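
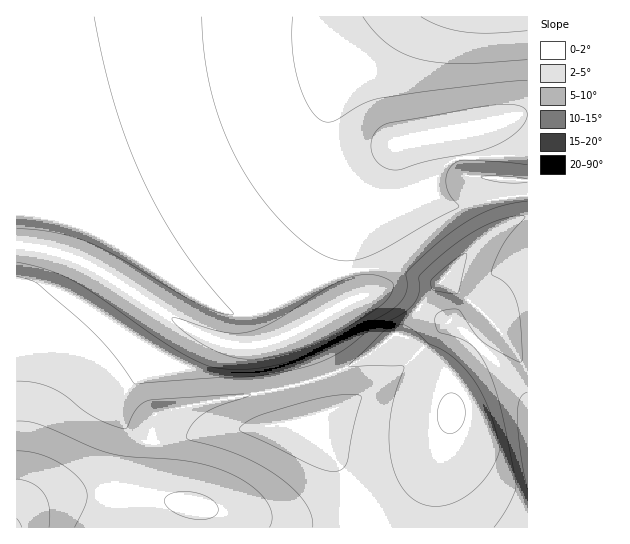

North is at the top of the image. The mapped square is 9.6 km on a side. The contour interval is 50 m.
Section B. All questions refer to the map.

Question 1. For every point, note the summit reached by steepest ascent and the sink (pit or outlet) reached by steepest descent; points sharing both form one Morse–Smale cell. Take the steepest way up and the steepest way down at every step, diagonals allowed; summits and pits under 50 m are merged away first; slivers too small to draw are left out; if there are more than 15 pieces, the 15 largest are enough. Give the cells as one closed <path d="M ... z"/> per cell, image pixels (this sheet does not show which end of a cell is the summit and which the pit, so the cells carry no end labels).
<path d="M402 16l-385 0-1 229 41 7 25 9 35 20 64 43 29 15 23 6 25 0 23-6 72-39 3-3 0-12-5-18 0-29 6-29 0-10-17-20-9-17-6-23 2-22 5-18 8-14z"/><path d="M23 245l-7 1 0 281 187 1 0-15-5-6-31-7-8-4-6-9-2-9 0-29 4-34 23-7 103-19 28-8-2-12-11-30 1-8-39 14-25 0-16-4-36-17-64-43-35-20-25-9z"/><path d="M527 16l-124 0-54 57-17 26-5 18-2 22 6 23 10 19 13 12 20 10 25-2 27-10 5 0 12 10 14 6 37-8 33-4z"/><path d="M309 381l-28 8-64 11-60 13-4 6-2 30 0 29 5 15 11 7 31 7 5 6 2 15 161 0-10-30-13-27-16-24-22-25 1-3 11-4-4-24z"/><path d="M398 335l-4 0-35 26-50 21 6 15 2 18-11 4-1 3 22 25 16 24 13 27 11 30 62-1 6-46 16-59 0-29-7-22-7-9-20-19z"/><path d="M431 191l-5 0-33 12-19 0-19-9 2 5 0 10-6 29 0 29 5 18-1 13 27-7 13 1 50 29 6 0 26 22 15-16 1-4-32-30-20-11 12-15 33-31 25-15 15-4 2-2 0-20-26 2-45 10-14-6z"/><path d="M477 343l-26 28 1 42-19 74-4 40 98 1 1-127-21-28z"/><path d="M391 291l-9 0-28 8-57 32 0 14 13 36 31-10 18-10 35-26 4 0 19 8 20 19 10 15 4 14 1-22 21-22 3-5-25-21-6 0-23-12-16-12z"/><path d="M527 216l-16 5-25 15-33 31-12 15 20 11 32 30-16 20 30 30 20 27z"/>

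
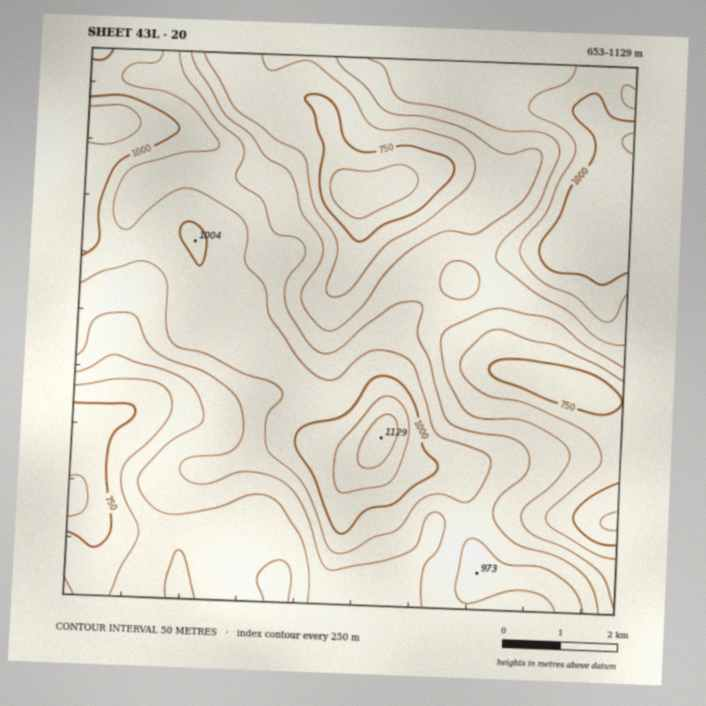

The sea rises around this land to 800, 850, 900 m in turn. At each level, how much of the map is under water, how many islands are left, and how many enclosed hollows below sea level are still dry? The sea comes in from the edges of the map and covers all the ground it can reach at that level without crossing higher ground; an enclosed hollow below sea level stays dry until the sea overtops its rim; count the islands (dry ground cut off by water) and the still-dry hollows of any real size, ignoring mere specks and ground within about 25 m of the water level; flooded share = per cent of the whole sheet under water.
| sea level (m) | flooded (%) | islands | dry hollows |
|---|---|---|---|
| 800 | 20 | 0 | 0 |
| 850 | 35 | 0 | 0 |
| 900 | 52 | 0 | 0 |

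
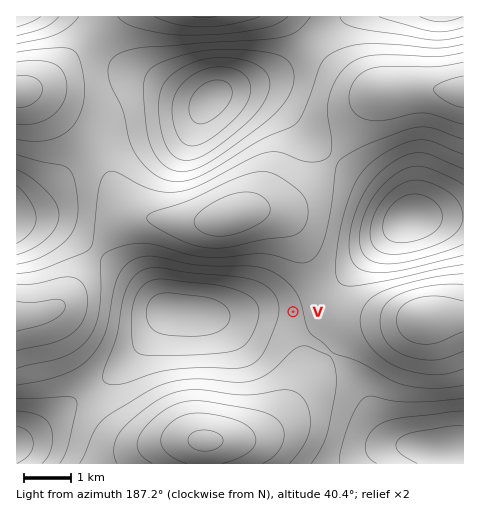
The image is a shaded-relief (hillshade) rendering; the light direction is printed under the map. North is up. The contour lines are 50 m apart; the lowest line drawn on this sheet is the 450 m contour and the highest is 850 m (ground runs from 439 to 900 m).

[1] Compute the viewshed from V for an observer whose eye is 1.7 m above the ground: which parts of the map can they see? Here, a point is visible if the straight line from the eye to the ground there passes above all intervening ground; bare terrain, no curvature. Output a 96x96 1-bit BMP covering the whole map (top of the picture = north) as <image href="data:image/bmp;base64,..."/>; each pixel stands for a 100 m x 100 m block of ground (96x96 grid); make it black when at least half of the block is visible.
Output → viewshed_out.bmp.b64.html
<image width="96" height="96" href="data:image/bmp;base64,Qk2+BAAAAAAAAD4AAAAoAAAAYAAAAGAAAAABAAEAAAAAAIAEAAATCwAAEwsAAAIAAAAAAAAA////AAAAAAAAAAAAAAAAD/wAAAAAAAAAAAAAB/8AAAAAAAAAAAAAB//AAAAAAAAAAAAAA//+AcAAAAAAAAAAA/////gAAAAAAAAAAf////wAAAAAAAAAAf////8AAAAAAAAAAP////8AAAAAAAAAAP////8AAAAAAAAAAP////8AAAAAAAAAAP////8AAAAAAAAAAH////8AAAAAAAAAAH////8AAAAAAAAAAH////8AAAAAAAAAAH////8AAAAAAAAAAH////8AAAAAAAAAAD////8AAAAAAAAAAD////8AAAAAAAAAAD////8AAAAAAAAAAD////8AAAAAAAAAAD////8AAAAAAAAAAD/+AH8AAAAAAAAAAH/4AB8AAAAAAAAAAf/gAA8AAAAAAAAAB//AAAcAAAAAAAAAB/8AAAEAAAAAAAAAD/4AAAAAAAAAAAAED/wAAAAAAAAAAAAGD/wAAAAAAAAAAAAPD/wAAAAAAAAAAAAPn/wAAAAAAAAAAAAH//wAAAAAAAAAAAAH//wAAAAAAAAAAAAD//4AAAAAAAAAAAAB//4AAAAAAAAAAAAAB/8AAAAAAAAAAAAAB//AAAAAAAAAAAAAA//8AAAAAAAAAAAAA///8AMAAAAAAAAAAf////8AAAAAAAAAAf////8AAAAAAAAAAf////8AAAAAAAAAAP////8AAAAAAAAAAP////8AAAAAAAAAAP////8AAAAAAAAAAP///4AAAAAAAAAAAH///gAAAAAAAAAAAH//+AAAAAAAAAAAAH//8AAAAAAAAAAAAH//8AAAAAAAAAAAAH//4AAAAAAAAAAAAH//wAAAAAAAAAAAAH//gAAAAAAAAAAAAH/+AAAAAAAAAAAAAH/8AAAAAAAAAAAAAH/4AAAAAAAAAAAAAH/gAAAAAAAAAAAAAP/gAAAAAAAAAAAAAP/AAAAAAAAAAAAAAP+AAAAAAAAAAAAAAf+AAAAAAAAAAAAAAf8AAAAAAAAAAAAAA/4AAAAAAAAAAAAAB/4AAAAAAAAAAAAAD/wAAAAAAAAAAAAAD/wAAAAAAAAAAAAAH/wAAAAAAAAAAAAAP/gAAAAAAAAAAOAAf/gAAAAAAAAAA/8B//AAAAAAAAAAB////+AAAAAAAAAAB////8AAAAAAAAAAA////4AAAAAAAAAAA////4AAAAAAAAAAAf///4AAAAAAAAAAAP///4AAAAAAAAAAAH///8AAAAAAAAAAAB///8AAAAAAAAAAAA///+AAAAAAAAAAAAP///AAAAAAAAAAAAA///AAAAAAAAAAAAAB//gAAAAAAAAAAAAAH/4AAAAAAAAAAAAAA/8AAAAAAAAAAAAAAf/AAAAAAAAAAAAAAf/4AAAAAAAAAAAAAf//AAAAAAAAAAAAAf//4AAAAAAAAAAAAf///AAAAAAAAAAAAf///4AAAAAAAAAAAf///+AAAAAAAAAAAf////gAAAAAAAAAAP////4AAAAAAAAAAH////8AAAAAAAAAAD////8AAAAAAAAAAB////8="/>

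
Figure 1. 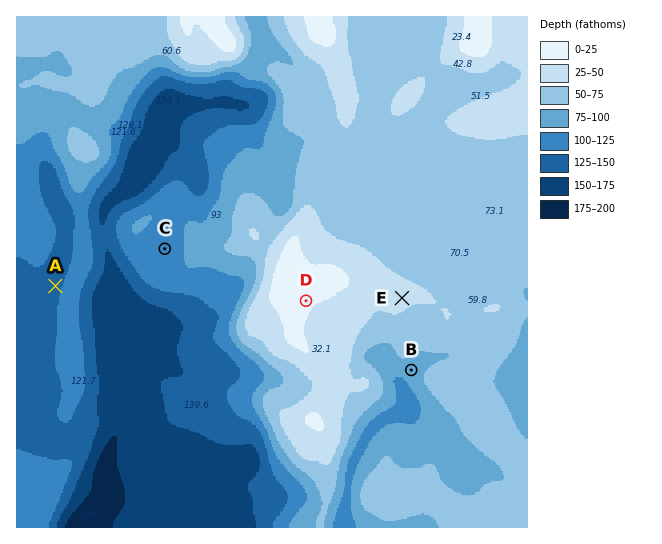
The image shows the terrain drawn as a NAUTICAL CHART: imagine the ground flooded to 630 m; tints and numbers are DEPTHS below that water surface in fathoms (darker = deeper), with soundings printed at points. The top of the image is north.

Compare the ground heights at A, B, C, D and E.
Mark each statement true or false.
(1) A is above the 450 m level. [false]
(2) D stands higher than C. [true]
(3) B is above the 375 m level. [true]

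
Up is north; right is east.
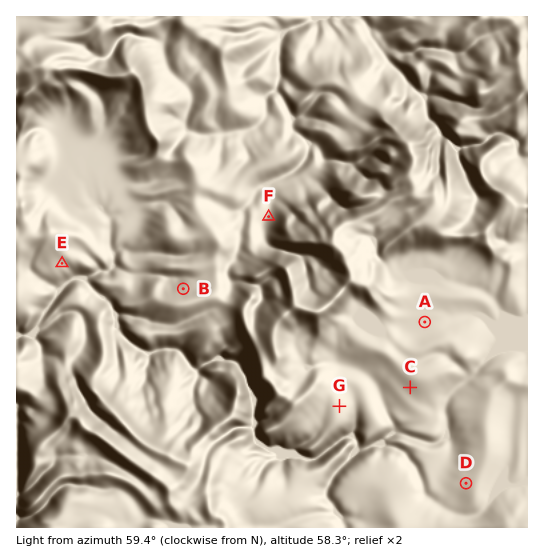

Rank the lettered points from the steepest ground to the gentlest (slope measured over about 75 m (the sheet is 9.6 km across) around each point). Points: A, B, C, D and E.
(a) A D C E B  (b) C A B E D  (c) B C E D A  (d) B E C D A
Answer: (d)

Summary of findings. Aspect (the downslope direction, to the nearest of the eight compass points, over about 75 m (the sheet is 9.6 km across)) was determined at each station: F NW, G E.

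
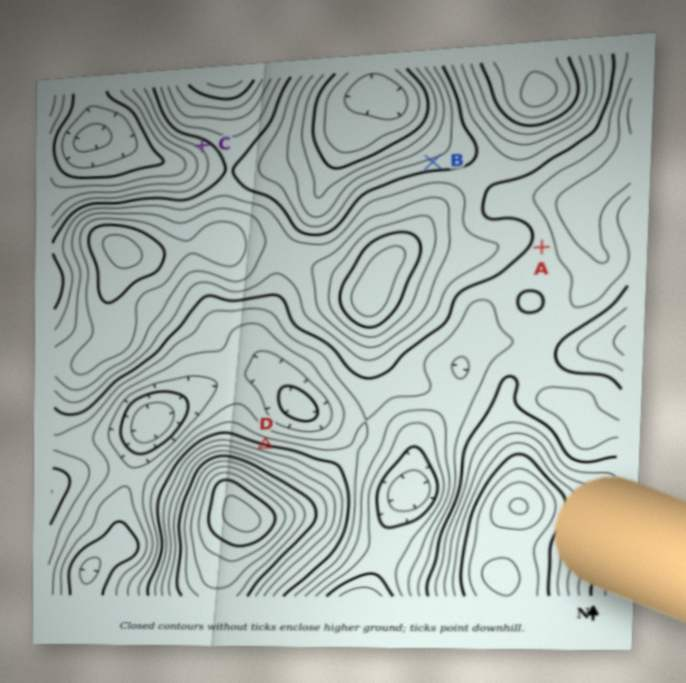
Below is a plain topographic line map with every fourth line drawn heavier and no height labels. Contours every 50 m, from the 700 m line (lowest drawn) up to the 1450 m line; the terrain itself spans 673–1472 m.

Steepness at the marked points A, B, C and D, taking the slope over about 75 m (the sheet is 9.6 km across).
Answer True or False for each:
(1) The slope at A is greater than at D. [False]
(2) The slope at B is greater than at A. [True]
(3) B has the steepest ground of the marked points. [False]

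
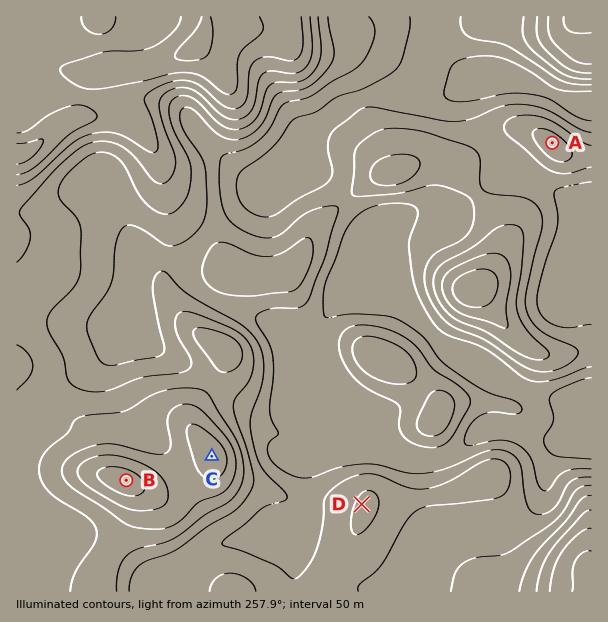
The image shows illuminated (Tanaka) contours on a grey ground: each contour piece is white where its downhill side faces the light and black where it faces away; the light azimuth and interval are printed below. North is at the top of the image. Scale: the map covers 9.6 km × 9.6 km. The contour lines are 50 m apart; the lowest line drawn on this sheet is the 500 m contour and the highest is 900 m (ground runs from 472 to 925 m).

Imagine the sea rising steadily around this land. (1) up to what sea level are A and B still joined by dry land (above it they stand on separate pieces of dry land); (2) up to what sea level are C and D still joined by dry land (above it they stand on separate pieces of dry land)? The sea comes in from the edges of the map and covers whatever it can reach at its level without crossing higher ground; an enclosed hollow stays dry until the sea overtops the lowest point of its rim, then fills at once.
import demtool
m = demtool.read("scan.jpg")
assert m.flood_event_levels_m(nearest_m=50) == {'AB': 600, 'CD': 650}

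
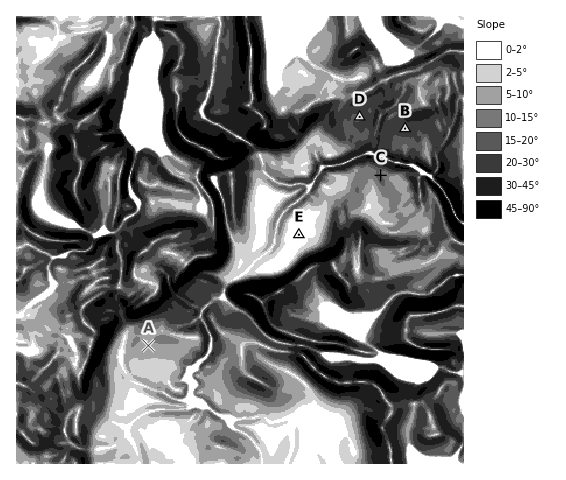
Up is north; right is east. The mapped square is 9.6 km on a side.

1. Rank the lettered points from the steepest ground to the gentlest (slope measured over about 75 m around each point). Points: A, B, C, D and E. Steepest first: B D C A E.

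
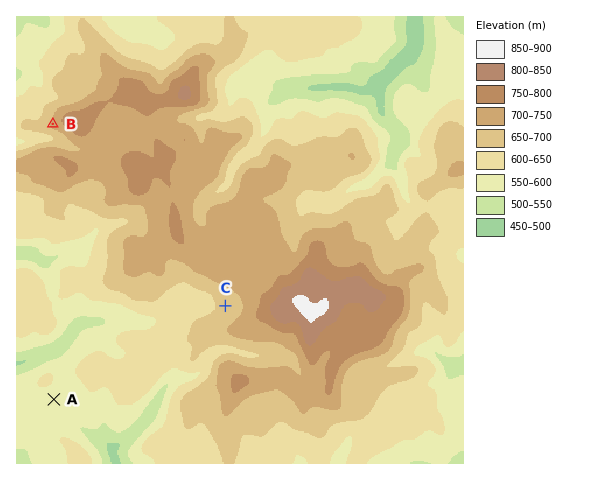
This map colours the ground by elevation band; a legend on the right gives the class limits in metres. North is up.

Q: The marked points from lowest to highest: A C B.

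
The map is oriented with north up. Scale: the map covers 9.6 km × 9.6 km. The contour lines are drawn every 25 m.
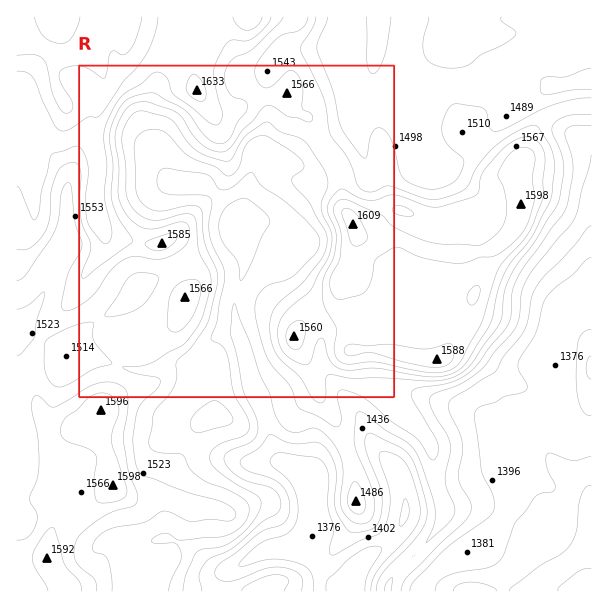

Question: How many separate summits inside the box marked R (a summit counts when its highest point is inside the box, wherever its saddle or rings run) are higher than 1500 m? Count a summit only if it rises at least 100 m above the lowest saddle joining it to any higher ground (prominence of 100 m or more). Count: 0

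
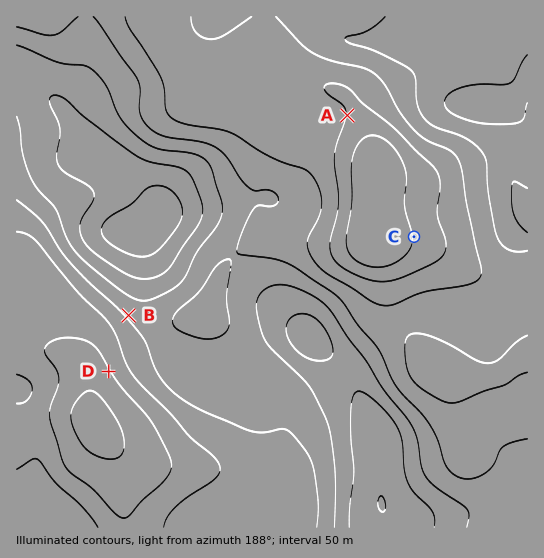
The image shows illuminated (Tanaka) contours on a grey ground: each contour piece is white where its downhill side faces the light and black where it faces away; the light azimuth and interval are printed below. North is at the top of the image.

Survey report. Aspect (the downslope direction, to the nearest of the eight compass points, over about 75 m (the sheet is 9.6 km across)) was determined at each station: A E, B SW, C W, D SW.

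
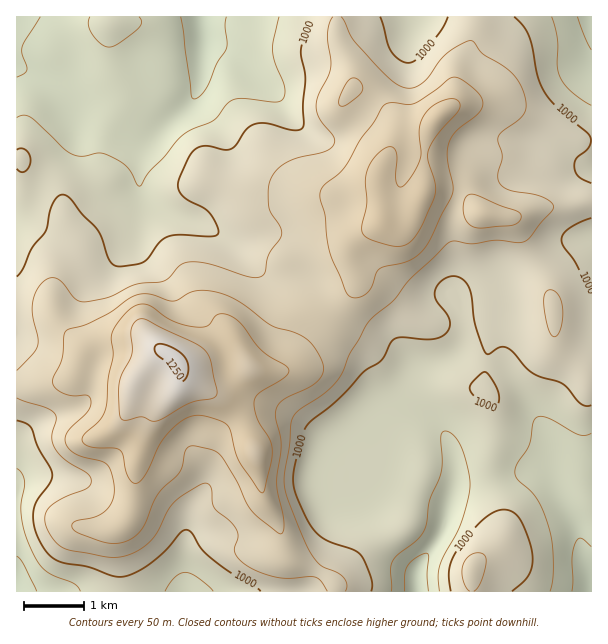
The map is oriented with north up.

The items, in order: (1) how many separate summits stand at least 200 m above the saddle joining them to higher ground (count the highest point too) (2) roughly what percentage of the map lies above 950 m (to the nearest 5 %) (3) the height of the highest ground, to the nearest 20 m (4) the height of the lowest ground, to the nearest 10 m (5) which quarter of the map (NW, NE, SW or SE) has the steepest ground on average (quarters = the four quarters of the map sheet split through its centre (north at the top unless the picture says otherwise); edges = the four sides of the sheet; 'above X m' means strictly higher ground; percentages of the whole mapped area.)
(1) There is 1 summit with 200 m or more of prominence.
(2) About 85 % of the map lies above 950 m.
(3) The highest point reaches roughly 1260 m.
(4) About 860 m is the lowest elevation on the sheet.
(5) The south-west quarter is the steepest part of the map.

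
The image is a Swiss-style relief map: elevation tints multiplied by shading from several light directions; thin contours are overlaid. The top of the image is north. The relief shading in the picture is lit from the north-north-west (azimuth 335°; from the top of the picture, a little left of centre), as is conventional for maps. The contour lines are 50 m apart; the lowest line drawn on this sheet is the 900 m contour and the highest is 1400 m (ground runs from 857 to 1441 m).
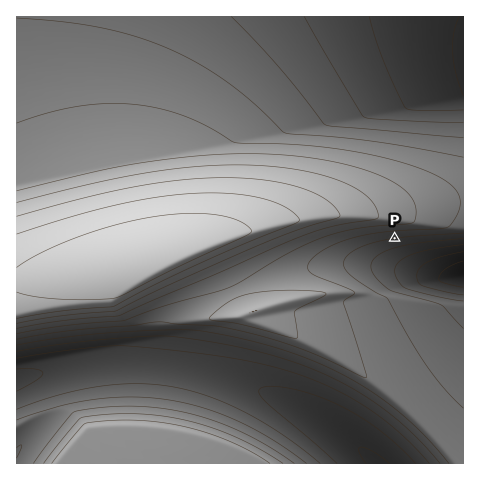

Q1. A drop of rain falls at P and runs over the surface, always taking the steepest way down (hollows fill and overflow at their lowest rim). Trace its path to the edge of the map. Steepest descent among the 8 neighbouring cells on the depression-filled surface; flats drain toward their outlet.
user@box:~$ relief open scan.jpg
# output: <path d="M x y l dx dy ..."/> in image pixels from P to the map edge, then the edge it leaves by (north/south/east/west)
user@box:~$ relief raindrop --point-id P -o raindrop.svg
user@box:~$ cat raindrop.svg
<path d="M395 238l0 14 18 19 15 2 2 1 9 2 1 1 22 0 1-1"/>
exit: east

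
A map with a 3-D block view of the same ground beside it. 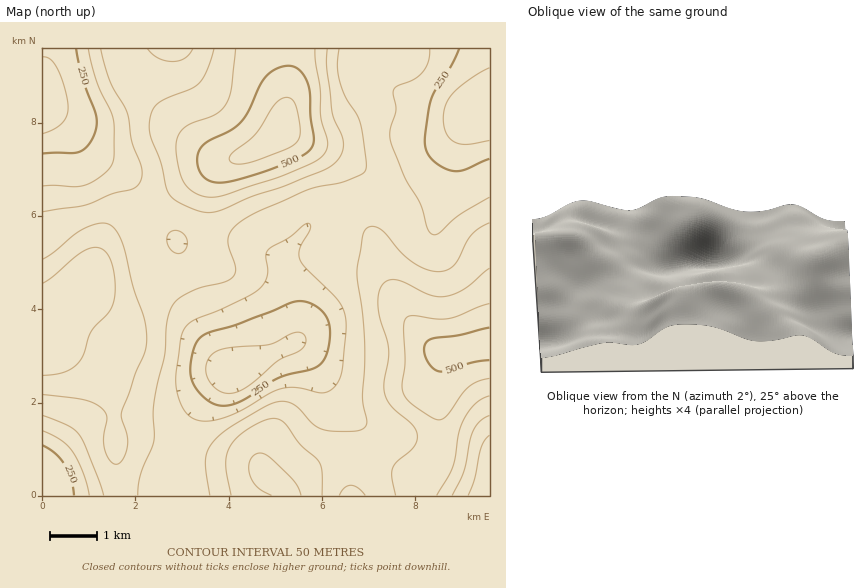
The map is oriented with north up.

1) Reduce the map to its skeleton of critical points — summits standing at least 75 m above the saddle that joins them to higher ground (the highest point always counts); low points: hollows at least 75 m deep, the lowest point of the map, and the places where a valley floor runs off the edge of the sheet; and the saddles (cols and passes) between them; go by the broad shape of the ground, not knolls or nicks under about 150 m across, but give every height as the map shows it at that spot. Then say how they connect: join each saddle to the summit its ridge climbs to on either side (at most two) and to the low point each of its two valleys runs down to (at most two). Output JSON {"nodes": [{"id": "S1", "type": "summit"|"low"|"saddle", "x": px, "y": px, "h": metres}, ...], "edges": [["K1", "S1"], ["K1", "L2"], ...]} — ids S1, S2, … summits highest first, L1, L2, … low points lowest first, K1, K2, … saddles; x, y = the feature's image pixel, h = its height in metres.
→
{"nodes": [
{"id": "S1", "type": "summit", "x": 282, "y": 129, "h": 579},
{"id": "S2", "type": "summit", "x": 451, "y": 351, "h": 517},
{"id": "S3", "type": "summit", "x": 83, "y": 287, "h": 498},
{"id": "S4", "type": "summit", "x": 265, "y": 473, "h": 460},
{"id": "L1", "type": "low", "x": 484, "y": 112, "h": 153},
{"id": "L2", "type": "low", "x": 235, "y": 372, "h": 157},
{"id": "L3", "type": "low", "x": 43, "y": 113, "h": 178},
{"id": "L4", "type": "low", "x": 43, "y": 473, "h": 210},
{"id": "L5", "type": "low", "x": 489, "y": 469, "h": 263},
{"id": "K1", "type": "saddle", "x": 475, "y": 346, "h": 515},
{"id": "K2", "type": "saddle", "x": 120, "y": 51, "h": 383},
{"id": "K3", "type": "saddle", "x": 120, "y": 495, "h": 374},
{"id": "K4", "type": "saddle", "x": 354, "y": 462, "h": 368},
{"id": "K5", "type": "saddle", "x": 142, "y": 213, "h": 366},
{"id": "K6", "type": "saddle", "x": 366, "y": 201, "h": 342},
{"id": "K7", "type": "saddle", "x": 181, "y": 448, "h": 322},
{"id": "K8", "type": "saddle", "x": 279, "y": 350, "h": 194}],
"edges": [["K1", "S2"], ["K1", "L1"], ["K1", "L5"], ["K2", "S1"], ["K2", "L1"], ["K2", "L3"], ["K3", "S3"], ["K3", "L2"], ["K3", "L4"], ["K4", "S2"], ["K4", "S4"], ["K4", "L2"], ["K5", "S1"], ["K5", "S3"], ["K5", "L3"], ["K6", "S1"], ["K6", "S2"], ["K6", "L1"], ["K6", "L2"], ["K7", "S3"], ["K7", "S4"], ["K7", "L2"], ["K8", "S1"], ["K8", "S4"], ["K8", "L2"]]}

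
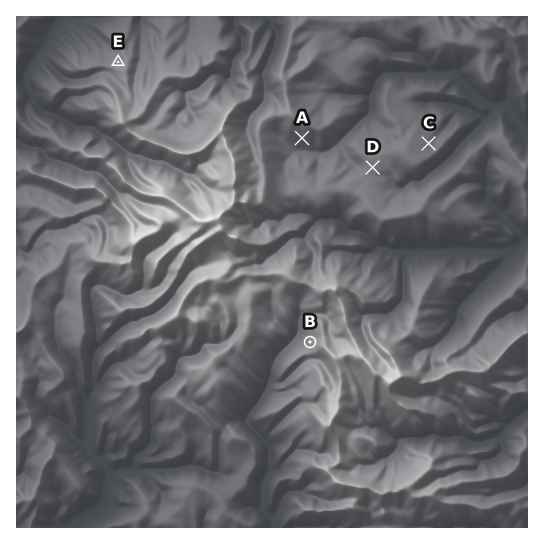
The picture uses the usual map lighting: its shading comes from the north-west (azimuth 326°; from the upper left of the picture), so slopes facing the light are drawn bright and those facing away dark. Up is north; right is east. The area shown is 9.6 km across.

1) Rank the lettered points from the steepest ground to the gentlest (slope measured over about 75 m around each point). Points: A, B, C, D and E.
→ B A E C D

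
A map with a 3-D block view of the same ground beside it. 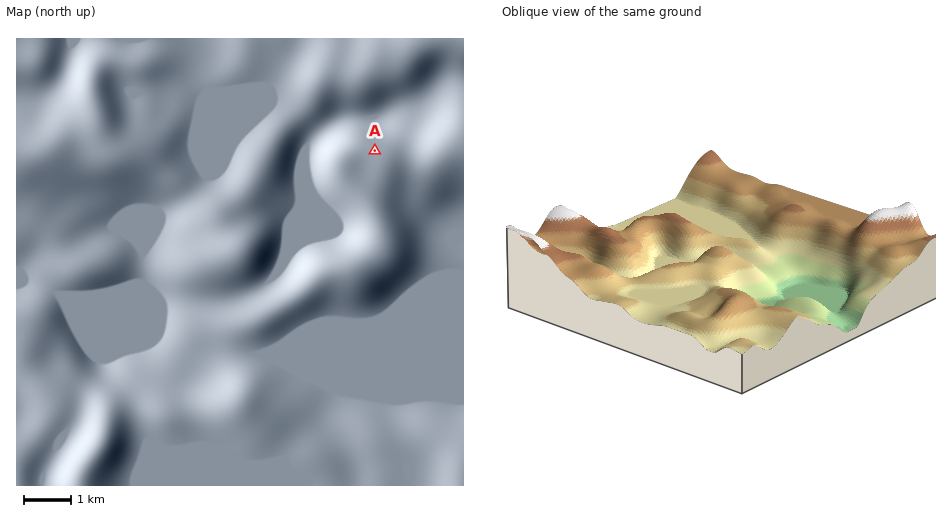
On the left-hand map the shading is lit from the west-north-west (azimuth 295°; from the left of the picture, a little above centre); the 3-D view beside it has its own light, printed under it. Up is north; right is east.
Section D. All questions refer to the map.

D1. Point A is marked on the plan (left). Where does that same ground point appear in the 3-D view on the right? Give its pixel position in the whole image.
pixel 605 236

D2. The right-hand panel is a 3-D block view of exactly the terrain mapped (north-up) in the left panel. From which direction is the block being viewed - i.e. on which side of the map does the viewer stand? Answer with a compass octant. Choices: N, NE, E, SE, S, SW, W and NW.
NW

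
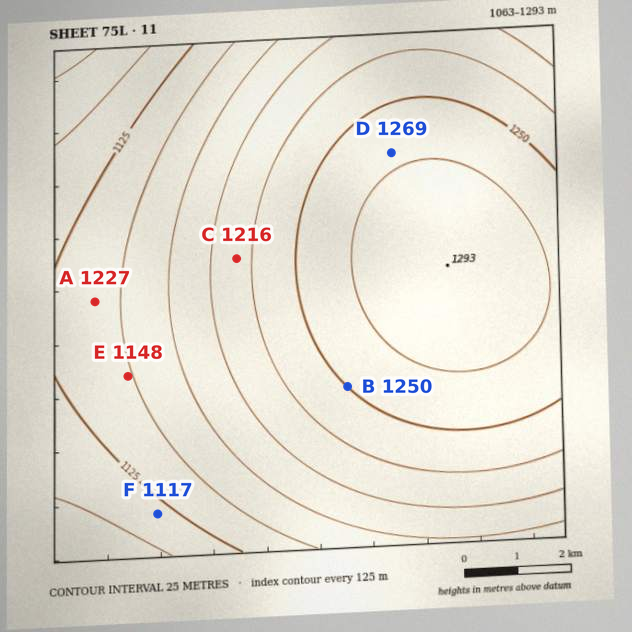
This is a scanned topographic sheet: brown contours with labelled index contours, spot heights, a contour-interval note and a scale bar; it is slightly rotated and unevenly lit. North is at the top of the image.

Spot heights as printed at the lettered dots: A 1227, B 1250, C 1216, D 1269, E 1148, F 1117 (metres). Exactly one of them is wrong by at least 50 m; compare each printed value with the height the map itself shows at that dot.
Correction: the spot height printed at A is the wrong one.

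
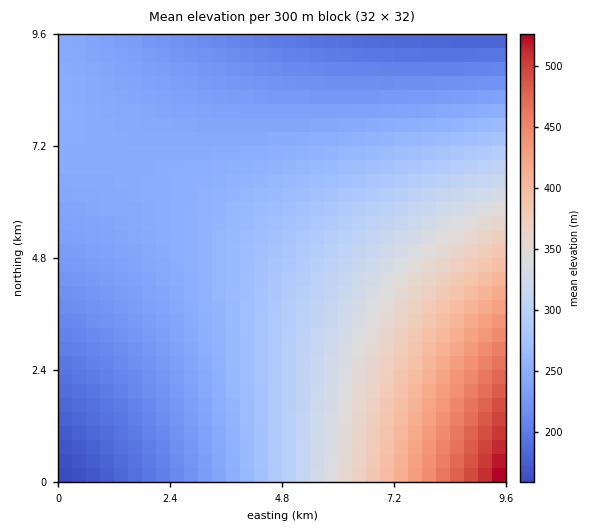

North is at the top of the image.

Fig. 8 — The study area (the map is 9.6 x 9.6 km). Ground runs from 160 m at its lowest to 540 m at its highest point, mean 280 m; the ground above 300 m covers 26.5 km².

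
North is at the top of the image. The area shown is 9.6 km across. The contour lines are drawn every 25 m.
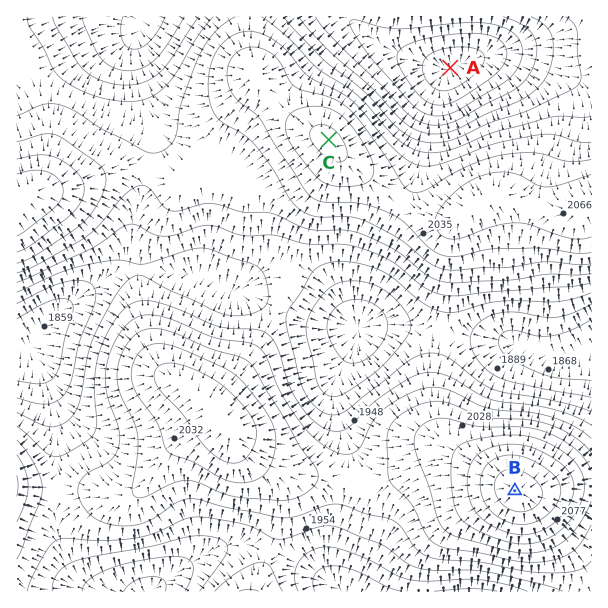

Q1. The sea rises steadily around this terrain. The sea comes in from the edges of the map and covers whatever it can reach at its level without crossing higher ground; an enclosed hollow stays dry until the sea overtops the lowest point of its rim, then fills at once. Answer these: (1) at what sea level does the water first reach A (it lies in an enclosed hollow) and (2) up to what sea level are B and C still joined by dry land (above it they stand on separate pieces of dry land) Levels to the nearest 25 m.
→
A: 1875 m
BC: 1925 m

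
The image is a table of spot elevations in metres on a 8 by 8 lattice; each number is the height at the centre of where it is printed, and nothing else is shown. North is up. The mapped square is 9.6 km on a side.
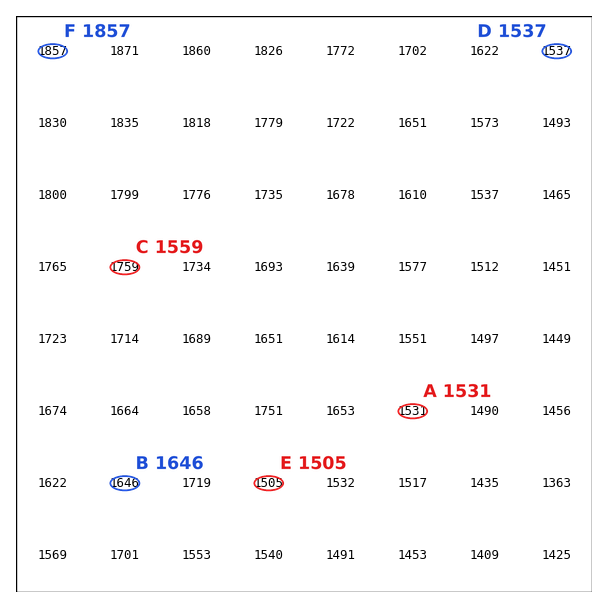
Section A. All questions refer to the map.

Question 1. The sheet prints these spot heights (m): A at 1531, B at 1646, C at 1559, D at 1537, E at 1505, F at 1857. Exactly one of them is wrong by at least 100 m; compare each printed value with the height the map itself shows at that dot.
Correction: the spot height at C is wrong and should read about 1759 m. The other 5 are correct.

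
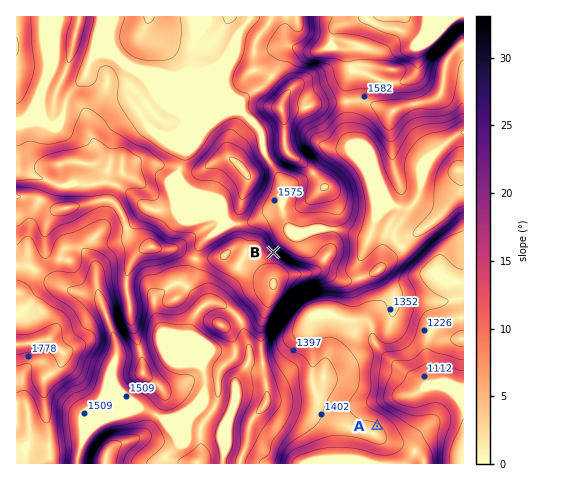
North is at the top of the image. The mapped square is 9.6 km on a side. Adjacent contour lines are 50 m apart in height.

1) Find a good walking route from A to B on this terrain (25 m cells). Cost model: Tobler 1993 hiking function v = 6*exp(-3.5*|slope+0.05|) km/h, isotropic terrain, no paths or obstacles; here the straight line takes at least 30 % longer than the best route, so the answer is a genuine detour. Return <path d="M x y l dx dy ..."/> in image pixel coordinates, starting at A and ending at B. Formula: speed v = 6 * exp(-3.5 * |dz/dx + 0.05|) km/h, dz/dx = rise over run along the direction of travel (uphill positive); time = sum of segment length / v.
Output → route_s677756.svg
<path d="M377 426l-15-15-2-5 0-53-6-12 0-37-3-5-15-14-8-16-2-3-5-2-24 0-24-12"/>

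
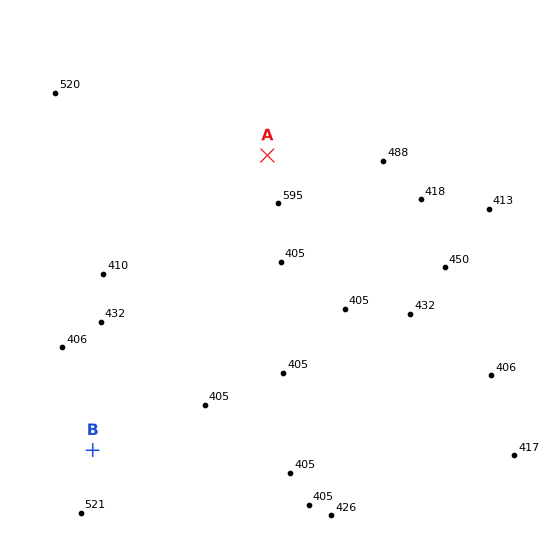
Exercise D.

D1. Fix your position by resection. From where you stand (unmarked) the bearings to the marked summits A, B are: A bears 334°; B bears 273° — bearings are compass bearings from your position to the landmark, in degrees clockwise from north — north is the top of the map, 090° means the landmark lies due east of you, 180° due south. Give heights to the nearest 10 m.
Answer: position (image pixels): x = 419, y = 467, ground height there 440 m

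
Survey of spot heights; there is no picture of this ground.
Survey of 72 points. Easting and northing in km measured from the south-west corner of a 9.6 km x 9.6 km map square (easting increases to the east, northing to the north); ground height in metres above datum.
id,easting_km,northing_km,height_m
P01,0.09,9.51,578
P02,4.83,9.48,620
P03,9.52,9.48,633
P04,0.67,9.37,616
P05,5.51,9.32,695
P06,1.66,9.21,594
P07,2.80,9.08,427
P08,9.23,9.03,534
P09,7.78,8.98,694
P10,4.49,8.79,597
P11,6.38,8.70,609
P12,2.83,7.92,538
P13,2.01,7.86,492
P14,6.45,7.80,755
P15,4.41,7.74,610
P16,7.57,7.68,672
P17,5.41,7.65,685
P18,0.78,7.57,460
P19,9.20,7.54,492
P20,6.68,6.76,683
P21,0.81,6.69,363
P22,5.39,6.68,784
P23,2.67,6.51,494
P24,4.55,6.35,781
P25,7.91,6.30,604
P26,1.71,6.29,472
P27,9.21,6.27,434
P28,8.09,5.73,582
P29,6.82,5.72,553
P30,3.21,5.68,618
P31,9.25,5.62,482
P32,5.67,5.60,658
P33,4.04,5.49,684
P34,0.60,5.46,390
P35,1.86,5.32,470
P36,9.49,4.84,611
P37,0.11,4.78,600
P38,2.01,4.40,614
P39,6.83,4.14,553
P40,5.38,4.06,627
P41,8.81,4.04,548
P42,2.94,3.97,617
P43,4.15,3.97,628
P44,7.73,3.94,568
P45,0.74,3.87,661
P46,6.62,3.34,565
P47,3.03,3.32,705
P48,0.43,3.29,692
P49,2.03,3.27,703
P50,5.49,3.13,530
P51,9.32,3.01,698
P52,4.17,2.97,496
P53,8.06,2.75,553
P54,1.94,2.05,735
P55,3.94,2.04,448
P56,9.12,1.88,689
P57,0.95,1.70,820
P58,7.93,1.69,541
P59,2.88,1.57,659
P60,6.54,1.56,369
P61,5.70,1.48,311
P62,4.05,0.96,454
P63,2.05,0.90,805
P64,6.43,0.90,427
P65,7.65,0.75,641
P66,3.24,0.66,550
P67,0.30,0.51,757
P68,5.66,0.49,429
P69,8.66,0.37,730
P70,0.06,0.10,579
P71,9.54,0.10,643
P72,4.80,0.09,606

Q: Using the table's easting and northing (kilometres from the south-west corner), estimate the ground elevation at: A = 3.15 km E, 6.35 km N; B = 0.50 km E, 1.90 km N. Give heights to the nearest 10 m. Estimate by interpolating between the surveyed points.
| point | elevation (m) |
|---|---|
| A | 570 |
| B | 790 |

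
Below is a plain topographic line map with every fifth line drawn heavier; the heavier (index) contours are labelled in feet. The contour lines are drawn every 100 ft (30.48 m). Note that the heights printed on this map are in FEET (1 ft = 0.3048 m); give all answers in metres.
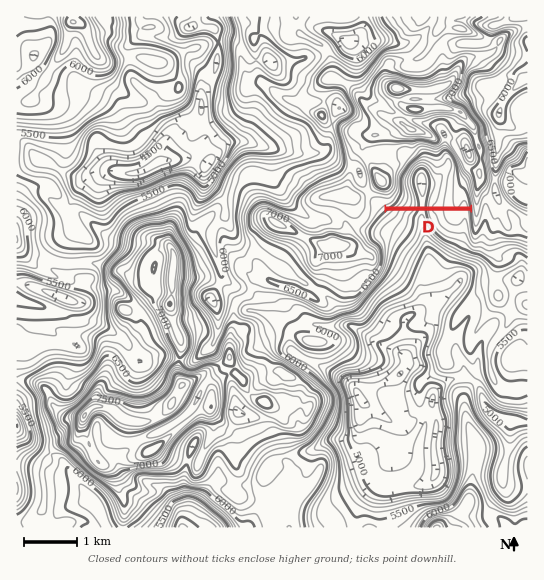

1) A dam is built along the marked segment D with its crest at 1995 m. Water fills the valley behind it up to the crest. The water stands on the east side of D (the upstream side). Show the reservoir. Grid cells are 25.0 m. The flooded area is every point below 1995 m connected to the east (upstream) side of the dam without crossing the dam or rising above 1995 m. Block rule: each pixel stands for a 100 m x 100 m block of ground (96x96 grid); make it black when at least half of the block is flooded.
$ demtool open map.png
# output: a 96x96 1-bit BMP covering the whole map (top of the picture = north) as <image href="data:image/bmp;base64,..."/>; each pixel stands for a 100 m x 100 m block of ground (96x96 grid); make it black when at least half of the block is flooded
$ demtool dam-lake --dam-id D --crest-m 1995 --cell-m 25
<image width="96" height="96" href="data:image/bmp;base64,Qk2+BAAAAAAAAD4AAAAoAAAAYAAAAGAAAAABAAEAAAAAAIAEAAATCwAAEwsAAAIAAAAAAAAA////AAAAAAAAAAAAAAAAAAAAAAAAAAAAAAAAAAAAAAAAAAAAAAAAAAAAAAAAAAAAAAAAAAAAAAAAAAAAAAAAAAAAAAAAAAAAAAAAAAAAAAAAAAAAAAAAAAAAAAAAAAAAAAAAAAAAAAAAAAAAAAAAAAAAAAAAAAAAAAAAAAAAAAAAAAAAAAAAAAAAAAAAAAAAAAAAAAAAAAAAAAAAAAAAAAAAAAAAAAAAAAAAAAAAAAAAAAAAAAAAAAAAAAAAAAAAAAAAAAAAAAAAAAAAAAAAAAAAAAAAAAAAAAAAAAAAAAAAAAAAAAAAAAAAAAAAAAAAAAAAAAAAAAAAAAAAAAAAAAAAAAAAAAAAAAAAAAAAAAAAAAAAAAAAAAAAAAAAAAAAAAAAAAAAAAAAAAAAAAAAAAAAAAAAAAAAAAAAAAAAAAAAAAAAAAAAAAAAAAAAAAAAAAAAAAAAAAAAAAAAAAAAAAAAAAAAAAAAAAAAAAAAAAAAAAAAAAAAAAAAAAAAAAAAAAAAAAAAAAAAAAAAAAAAAAAAAAAAAAAAAAAAAAAAAAAAAAAAAAAAAAAAAAAAAAAAAAAAAAAAAAAAAAAAAAAAAAAAAAAAAAAAAAAAAAAAAAAAAAAAAAAAAAAAAAAAAAAAAAAAAAAAAAAAAAAAAAAAAAAAAAAAAAAAAAAAAAAAAAAAAAAAAAAAAAAAAAAAAAAAAAAAAAAAAAAAAAAAAAAAAAAAAAAAAAAAAAAAAAAAAAAAAAAAAAAAAAAAAAAAAAAAAAAAAAAAAAAAAAAAAAAAAAAAAAAAAAAAAAAAAAAAAAAAAAAAAAAAAAAAAAAAAAAAAAAAAAAAAAAAAAAAAAAAAAAAAAAAAAAAAAAAAAAAAAAAAAAAAAAAAAAAAAAAAAAAAAAAAAAAAAAAAAAAAAAAAAAAAAAAAAAAAAAAAAAAAAAAAAAAAAAAAAAAAAAAAAAAAAAAAAAAAAAAAAAAAAAAAAH/+AAAAAAAAAAAAAH/+AAAAAAAAAAAAAD/+AAAAAAAAAAAAAD/+AAAAAAAAAAAAAD/8AAAAAAAAAAAAAD/4AAAAAAAAAAAAAD/4AAAAAAAAAAAAAB/4AAAAAAAAAAAAAA/4AAAAAAAAAAAAAAfwAAAAAAAAAAAAAANgAAAAAAAAAAAAAAAAAAAAAAAAAAAAAAAAAAAAAAAAAAAAAAAAAAAAAAAAAAAAAAAAAAAAAAAAAAAAAAAAAAAAAAAAAAAAAAAAAAAAAAAAAAAAAAAAAAAAAAAAAAAAAAAAAAAAAAAAAAAAAAAAAAAAAAAAAAAAAAAAAAAAAAAAAAAAAAAAAAAAAAAAAAAAAAAAAAAAAAAAAAAAAAAAAAAAAAAAAAAAAAAAAAAAAAAAAAAAAAAAAAAAAAAAAAAAAAAAAAAAAAAAAAAAAAAAAAAAAAAAAAAAAAAAAAAAAAAAAAAAAAAAAAAAAAAAAAAAAAAAAAAAAAAAAAAAAAAAAAAAAAAAAAAAAAAAAAAAAAAAAAAAAAAAAAAAAAAAAAAAAAAAAAAAAAAAAAAAAAAAAA="/>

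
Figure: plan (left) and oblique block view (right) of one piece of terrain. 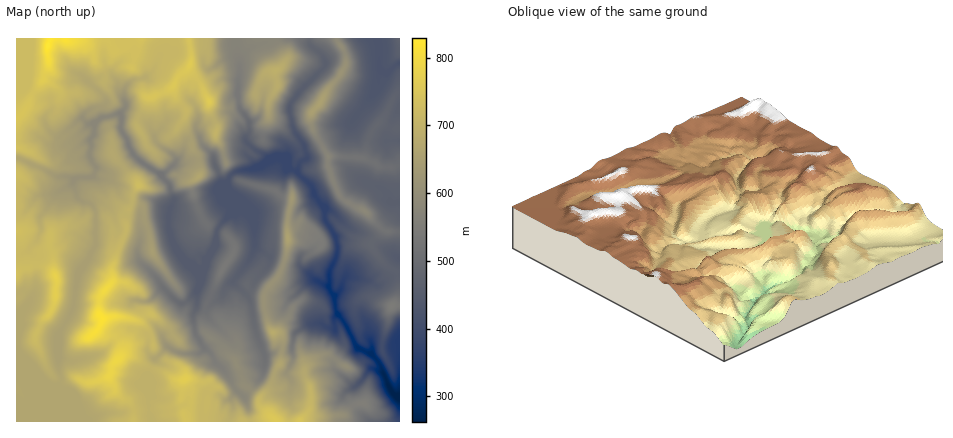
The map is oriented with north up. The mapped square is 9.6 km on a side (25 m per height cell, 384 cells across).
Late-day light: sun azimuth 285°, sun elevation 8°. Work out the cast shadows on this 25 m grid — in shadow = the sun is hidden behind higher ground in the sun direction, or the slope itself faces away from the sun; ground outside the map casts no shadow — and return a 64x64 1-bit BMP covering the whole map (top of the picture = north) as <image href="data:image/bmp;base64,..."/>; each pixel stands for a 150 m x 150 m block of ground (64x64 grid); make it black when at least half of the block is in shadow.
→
<image width="64" height="64" href="data:image/bmp;base64,Qk0+AgAAAAAAAD4AAAAoAAAAQAAAAEAAAAABAAEAAAAAAAACAAATCwAAEwsAAAIAAAAAAAAA////AAAAAAAAAAAAAAB/7wAAAAACAH/HAAAAADYAf58AAAAAPgB/HwAAAAA+AH+fAABgADwAf58AAPAAeAB/3wAA8ABwgGf/AAB4B8AM/P8AAHgOAAx5/wYAPwAABgP7BgAf/wAOB/cODg3vAAYH9w4PBd8AF92nDgcBngMf/aMPA8O+Aw//AweBxn4DB/8DB8AB/AID/gMD4AH+AgP+AQPj4f4ACfwAAeP//gAM/AAB4ef+AB/+AAHwz99wH/4AwfDfvzgP/gAB4H9/PA//AAHg/n8eD/8AAcB+/x8H/wABgH3+Dwf/AAAAffwHB/8AAAA9/IcH3wAAAD34xwfeABAAP/jIB54AEAgf+OAHPAAQDB/4YAb+DhAIH/jgB/4eAAAf+cAD/DgAAA//4AP4MCAAD/v/A/AAGAAP//8D44AYAAfH/APHgBAAB4P8AweAAAgHAf/wB4AAAA7h//APAAQIPPHf/A4ABBh44d/+jAAAGHGDv/wMAAAYYwM//R4AABjiFn//PwAACMQePz8/gAjYwA4/Pn/AGPxADn++f+AId8AG/74/8AB44AT+vz/4AABhCPy/n/gAAMAY/B+P+AAAwBD8D8/8AQCAEfwP5/wB4AAB/A/z/gPgDAP8D/n+A8AAB/wH+fwDgAAH/Afx/AeAAAf8A+H4BwAABvwDw/AAAAAG8AODgA=="/>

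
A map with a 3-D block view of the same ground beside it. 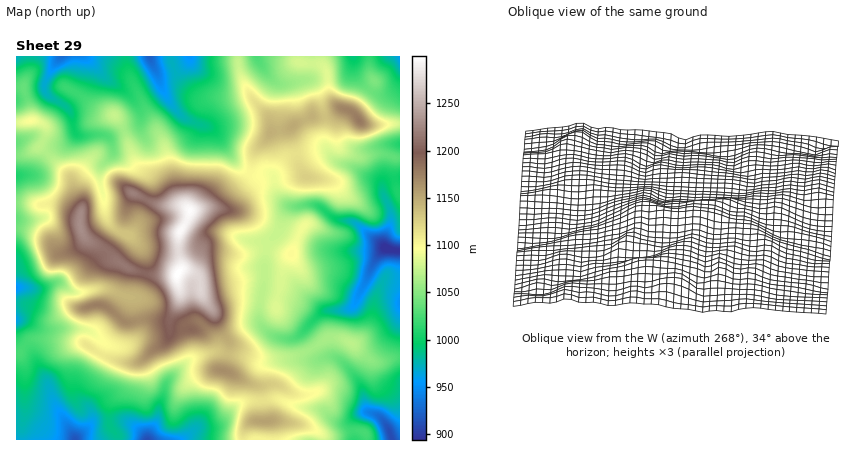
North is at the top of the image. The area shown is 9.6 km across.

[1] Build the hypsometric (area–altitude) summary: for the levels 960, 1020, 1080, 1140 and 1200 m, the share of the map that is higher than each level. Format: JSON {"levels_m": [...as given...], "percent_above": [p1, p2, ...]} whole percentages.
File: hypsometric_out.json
{"levels_m": [960, 1020, 1080, 1140, 1200], "percent_above": [96, 73, 43, 19, 7]}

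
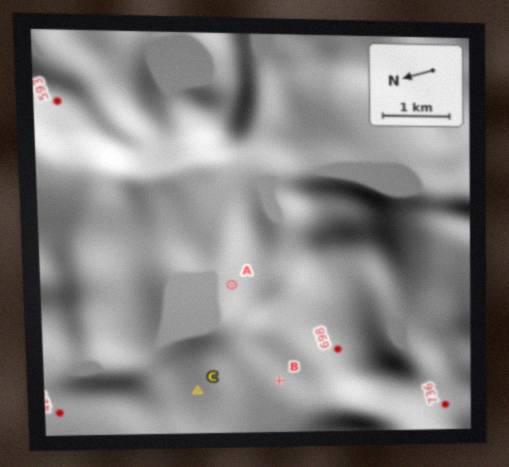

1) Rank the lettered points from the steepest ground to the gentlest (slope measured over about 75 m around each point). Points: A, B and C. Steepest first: A B C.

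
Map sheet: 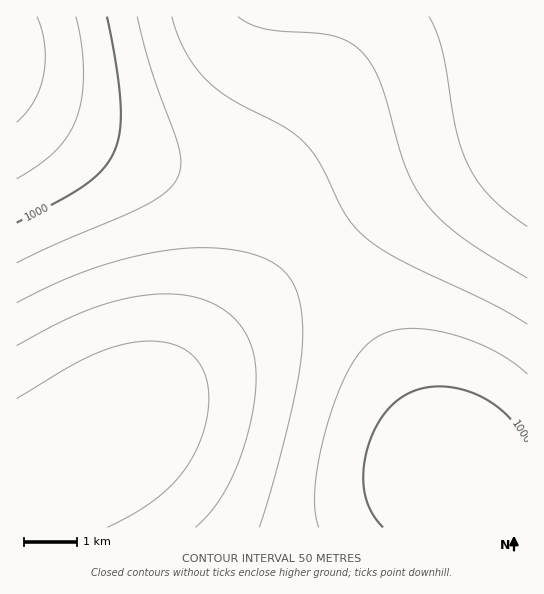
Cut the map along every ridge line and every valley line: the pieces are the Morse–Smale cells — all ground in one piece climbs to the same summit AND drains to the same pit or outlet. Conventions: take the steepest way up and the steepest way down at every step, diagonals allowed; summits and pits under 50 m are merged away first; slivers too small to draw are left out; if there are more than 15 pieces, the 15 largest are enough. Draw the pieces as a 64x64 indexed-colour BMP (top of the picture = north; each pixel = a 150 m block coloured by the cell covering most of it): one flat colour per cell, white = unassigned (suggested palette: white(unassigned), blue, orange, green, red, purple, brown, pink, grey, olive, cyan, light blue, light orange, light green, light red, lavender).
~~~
<image width="64" height="64" href="data:image/bmp;base64,Qk12CAAAAAAAAHYAAAAoAAAAQAAAAEAAAAABAAQAAAAAAAAIAAATCwAAEwsAABAAAAAAAAAA////ALR3HwAOf/8ALKAsACgn1gC9Z5QAS1aMAMJ34wB/f38AIr28AM++FwDox64AeLv/AIrfmACWmP8A1bDFACIiIiIiIiIiIiIiIiIiIiIiIiIiIiIiIiIiIiIkREREIiIiIiIiIiIiIiIiIiIiIiIiIiIiIiIiIiIiIiREREQiIiIiIiIiIiIiIiIiIiIiIiIiIiIiIiIiIiIiJERERCIiIiIiIiIiIiIiIiIiIiIiIiIiIiIiIiIiIiJEREREIiIiIiIiIiIiIiIiIiIiIiIiIiIiIiIiIiIiIkREREQiIiIiIiIiIiIiIiIiIiIiIiIiIiIiIiIiIiIkRERERDMyIiIiIiIiIiIiIiIiIiIiIiIiIiIiIiIiIkREREREMzMyIiIiIiIiIiIiIiIiIiIiIiIiIiIiIiIiREREREQzMzMyIiIiIiIiIiIiIiIiIiIiIiIiIiIiIiRERERERDMzMzMiIiIiIiIiIiIiIiIiIiIiIiIiIiIiJEREREREMzMzMzMiIiIiIiIiIiIiIiIiIiIiIiIiIiJEREREREQzMzMzMzIiIiIiIiIiIiIiIiIiIiIiIiIiIkRERERERDMzMzMzMzIiIiIiIiIiIiIiIiIiIiIiIiIkREREREREMzMzMzMzMyIiIiIiIiIiIiIiIiIiIiIiIiREREREREQzMzMzMzMzMiIiIiIiIiIiIiIiIiIiIiIiRERERERERDMzMzMzMzMzIiIiIiIiIiIiIiIiIiIiIiJEREREREREMzMzMzMzMzMyIiIiIiIiIiIiIiIiIiIiJEREREREREQzMzMzMzMzMzMiIiIiIiIiIiIiIiIiIiIkRERERERERDMzMzMzMzMzMzIiIiIiIiIiIiIiIiIiIkREREREREREMzMzMzMzMzMzMyIiIiIiIiIiIiIiIiIiREREREREREQzMzMzMzMzMzMzMyIiIiIiIiIiIiIiIiRERERERERERDMzMzMzMzMzMzMzMiIiIiIiIiIiIiIiJEREREREREREMzMzMzMzMzMzMzMzIiIiIiIiIiIiIiJEREREREREREQzMzMzMzMzMzMzMzMyIiIiIiIiIiIiIkRERERERERERDMzMzMzMzMzMzMzMzMiIiIiIiIiIiIkREREREREREREMzMzMzMzMzMzMzMzMzIiIiIiIiIiIkREREREREREREQzMzMzMzMzMzMzMzMzMyIiIiIiIiIiRERERERERERERDMzMzMzMzMzMzMzMzMzMiIiIiIiIiREREREREREREREMzMzMzMzMzMzMzMzMzMzIiIiIiIiJEREREREREREREQzMzMzMzMzMzMzMzMzMzMyIiIiIiJERERERERERERERDMzMzMzMzMzMzMzMzMzMzMiIiIiJEREREREREREREREMzMzMzMzMzMzMzMzMzMzMzIiIiJEREREREREREREREQzMzMzMzMzMzMzMzMzMzMzMyIiIkRERERERERERERERDMzMzMzMzMzMzMzMzMzMzMzMyIkREREREREREREREREMzMzMzMzMzMzMzMzMzMzMzMzMkREREREREREREREREQzMzMzMzMzMzMzMzMzMzMzMzMxRERERERERERERERERDMzMzMzMzMzMzMzMzMzMzMzMxEUREREREREREREREREMzMzMzMzMzMzMzMzMzMzMzMxERFEREREREREREREREQzMzMzMzMzMzMzMzMzMzMzMxERERFERERERERERERERDMzMzMzMzMzMzMzMzMzMzMxERERERREREREREREREREMzMzMzMzMzMzMzMzMzMzMxERERERERREREREREREREQzMzMzMzMzMzMzMzMzMzMREREREREREURERERERERERDMzMzMzMzMzMzMzMzMzEREREREREREREUREREREREREMzMzMzMzMzMzMzMzMREREREREREREREREUREREREREQzMzMzMzMzMzMzMREREREREREREREREREREURERERERDMzMzMzMzMzMREREREREREREREREREREREREUREREREMzMzMzMzMxERERERERERERERERERERERERERERREREQzMzMzMzMRERERERERERERERERERERERERERERERRERDMzMzMxERERERERERERERERERERERERERERERERERFEMzMzMREREREREREREREREREREREREREREREREREREREzMzMRERERERERERERERERERERERERERERERERERERETMzERERERERERERERERERERERERERERERERERERERERMxERERERERERERERERERERERERERERERERERERERERExERERERERERERERERERERERERERERERERERERERERERERERERERERERERERERERERERERERERERERERERERERERERERERERERERERERERERERERERERERERERERERERERERERERERERERERERERERERERERERERERERERERERERERERERERERERERERERERERERERERERERERERERERERERERERERERERERERERERERERERERERERERERERERERERERERERERERERERERERERERERERERERERERERERERERERERERERERERERERERERERERERERERERERERERERERERERERERERERERERERERERERERERERERERERERERERERERERERERERERERERERERERERERERERERERERERERERERERERERERERERERERERERERERERERERERERERERER"/>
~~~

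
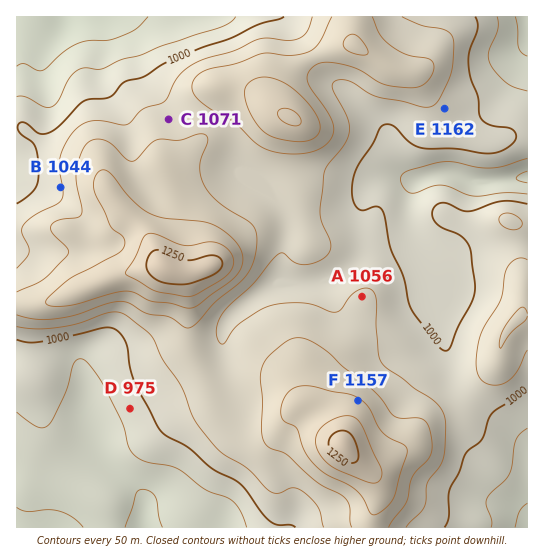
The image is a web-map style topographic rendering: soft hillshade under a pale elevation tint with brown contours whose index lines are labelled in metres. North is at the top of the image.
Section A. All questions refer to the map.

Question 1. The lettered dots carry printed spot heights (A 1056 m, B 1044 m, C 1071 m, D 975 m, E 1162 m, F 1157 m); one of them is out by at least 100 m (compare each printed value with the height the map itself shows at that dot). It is E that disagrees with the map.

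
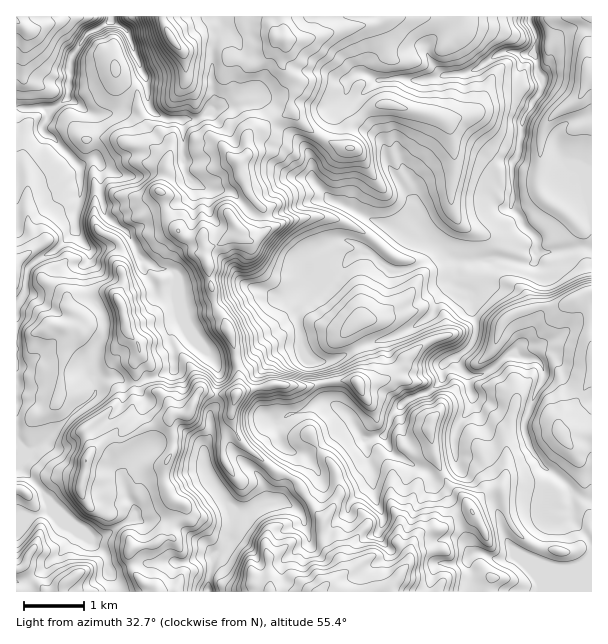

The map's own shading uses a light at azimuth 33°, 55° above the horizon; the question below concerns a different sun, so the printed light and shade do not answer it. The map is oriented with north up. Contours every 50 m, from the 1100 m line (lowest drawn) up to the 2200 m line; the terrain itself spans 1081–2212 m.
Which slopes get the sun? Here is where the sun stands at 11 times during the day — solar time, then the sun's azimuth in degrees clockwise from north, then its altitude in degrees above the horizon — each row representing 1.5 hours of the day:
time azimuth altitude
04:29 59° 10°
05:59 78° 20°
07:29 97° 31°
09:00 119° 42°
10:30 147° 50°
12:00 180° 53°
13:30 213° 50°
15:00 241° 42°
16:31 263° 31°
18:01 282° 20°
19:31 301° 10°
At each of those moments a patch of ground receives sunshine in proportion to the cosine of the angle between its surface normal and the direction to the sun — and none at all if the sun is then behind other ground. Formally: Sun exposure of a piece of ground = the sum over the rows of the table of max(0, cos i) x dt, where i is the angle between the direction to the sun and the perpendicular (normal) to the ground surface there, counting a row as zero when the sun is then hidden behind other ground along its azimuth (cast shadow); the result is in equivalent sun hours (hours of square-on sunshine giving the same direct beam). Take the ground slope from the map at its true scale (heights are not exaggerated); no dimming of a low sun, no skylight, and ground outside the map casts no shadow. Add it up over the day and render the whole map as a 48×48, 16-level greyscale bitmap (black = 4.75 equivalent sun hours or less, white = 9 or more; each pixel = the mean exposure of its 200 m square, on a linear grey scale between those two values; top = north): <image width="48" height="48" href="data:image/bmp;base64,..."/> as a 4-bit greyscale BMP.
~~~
<image width="48" height="48" href="data:image/bmp;base64,Qk32BAAAAAAAAHYAAAAoAAAAMAAAADAAAAABAAQAAAAAAIAEAAATCwAAEwsAABAAAAAAAAAAAAAAABEREQAiIiIAMzMzAERERABVVVUAZmZmAHd3dwCIiIgAmZmZAKqqqgC7u7sAzMzMAN3d3QDu7u4A////ANy87Zit7LzIeq3czKzczc3tnMvO7t3u7uyHjLjMqrrKVYzLuXed3LrblZu8mb3e7q3GUlne3cuqhna9qVaZvaarurmZm8ze7UvLqXvN7u7NyVS62nqJZDqazLvNy93KzXaXrMyqqtzN7IZ5eK25tjqb3c3crLmZrMhqzN23q83u3LlJt626nDiYus7Zq6zdzd2bzN3c3u7qm8yVWNvZtVuHib26zM3e3euM3c3d7uyGe97Lzsq8VJmaiZqM7N3u3aTdzc3d3dhGnN7e7aq6mau8y5ON3d3t3lvMvNzd3cmInNre2ZzJq7zL3VervNy97sqonN3e3Ny4jKzoWK24vMq97JrMzMru7tyYiN3u7Ky3fN1km8pqzLrt65rNzJzu7u67263u7dy6fNZqvdqcunzO65q83I3u3t7ae9vd3uzcjLiKiKq7zset3Kes3I3d3c7ugX2su97ZbMurqGir3tZbzdeszXrd3bze60W7uqq7idu93bu83dwQObqbzafM3c3d3tmJrIZtmbzM3dzN3N7HEJnN3dac3s3d3dy8tDFkAFVFQheru97bokh4vMmMzczd3N7u7smACalQAAAAKLzcllrYaYjMzd7d3c3t67lDnMeGiKy2RYjN3JNtp6zczc7t7cvuzKhqzcp7y6zuyVMo3Mgs7c7dza3u7brNd6is3ampu7vO7uxxN6lb7u7uzIi83JrLrKq92nd4u6m87u7sZzSJzu7u7bqc24zal5vMxmaIrJh5zM3dyYy1Oc7e7qnM3bypmLrN2Hm8rMqGmprMqs3cdFIWzpzamZWKisvMuarNy92oiZmszN7t23dgA6a7lUjJWpzd2qzty7zKmrypzd3dy83chNhJyXp1bd7du7zNy7u8u87cvd3d3dzd3K3VMqm2zu7N3t7M27u83dmb3e7u7t3d3au5St2H3e7dze3czN3M3Ivd3u7t3b3u7syZa7J93cuprLiZvN7tmM3d3u3MzM7u7dy9iIfd3cuYnHraVFdlre7MzuzMqd7u3czduIvd3uuIU46orIed3u7MzNzN2d7d3szdyal2aoeLy923eZvu3uvNzd3N2c3d3t3dyah4hqvO7eyrqa3u7qrN3e3dx73d3t3dnJze7cqt3t3d7azu7avO7u3dto3d7t3Zzt7t3LvO3Jze663u66ve7u3d2X3e7tpq7t3czMq9ybze3N64ab3u7u3u6Fzd7smdy6mJu4iJi7zd3tmbze7u7u7u2Dvt7ph5uburtZu5ipq97aq63u7u7d3u2ybO3cvHK+7tat3dzLvM3NzLrN3KqrvMzYJr7u7qTe7sSb7tzdzN3u3Mx4l3iaq8zcRovu7JOu7ZCrzsvu7e7szMu4iql2eM3LRrvu7qGN3DHd3cre7u7d3u3e7u3dx0y4a8ve7tJMyAXd7cnN3e7u7u7e7czu7pFSXcvO7uoFhArNyMvd3e7u7u7u7dze7uzKTdzO7u1gABu8mb3e3cy8ze7u7u7e7u7ELdzNvN7aBMvKm83u7cu8zM3d7u7u3cyjnu7g=="/>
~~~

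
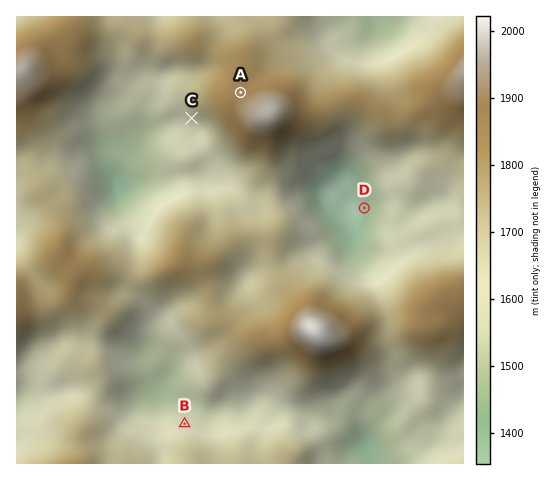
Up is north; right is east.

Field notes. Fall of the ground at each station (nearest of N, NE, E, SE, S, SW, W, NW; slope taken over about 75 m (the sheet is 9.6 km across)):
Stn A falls N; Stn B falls N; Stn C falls SW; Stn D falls W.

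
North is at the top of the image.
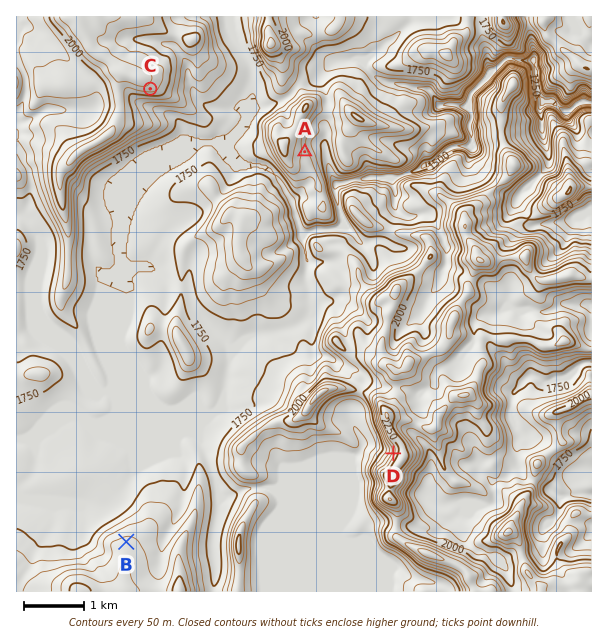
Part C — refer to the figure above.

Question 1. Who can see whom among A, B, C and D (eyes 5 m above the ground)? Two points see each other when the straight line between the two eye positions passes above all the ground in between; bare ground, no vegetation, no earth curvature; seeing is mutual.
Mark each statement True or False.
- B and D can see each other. True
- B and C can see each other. True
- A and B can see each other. False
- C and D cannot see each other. False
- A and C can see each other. False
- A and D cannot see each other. True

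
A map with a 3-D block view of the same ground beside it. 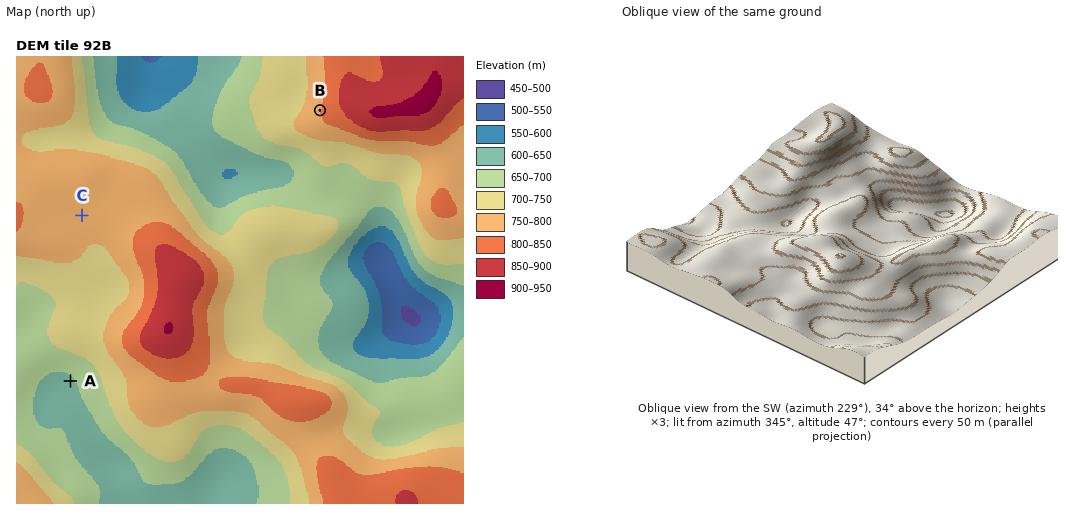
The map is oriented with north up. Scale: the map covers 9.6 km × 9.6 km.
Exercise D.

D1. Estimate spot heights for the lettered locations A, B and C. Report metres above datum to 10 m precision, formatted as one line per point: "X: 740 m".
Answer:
A: 640 m
B: 800 m
C: 770 m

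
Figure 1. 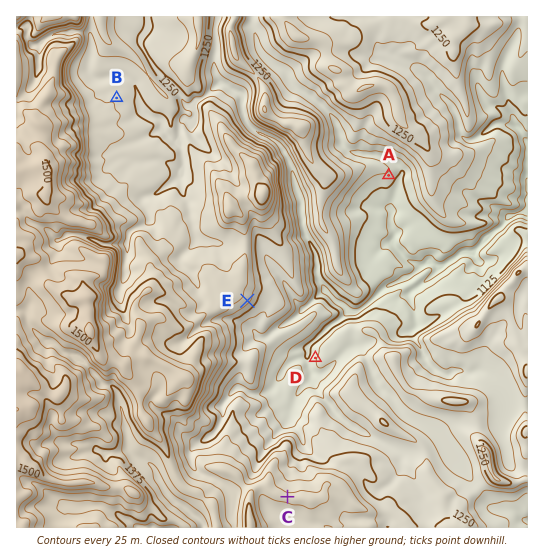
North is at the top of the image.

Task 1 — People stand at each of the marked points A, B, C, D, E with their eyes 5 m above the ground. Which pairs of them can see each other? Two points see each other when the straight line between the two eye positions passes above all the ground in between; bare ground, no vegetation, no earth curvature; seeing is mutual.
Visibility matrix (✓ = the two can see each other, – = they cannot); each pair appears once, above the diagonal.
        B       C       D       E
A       –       ✓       –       –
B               –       –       –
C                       ✓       ✓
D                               ✓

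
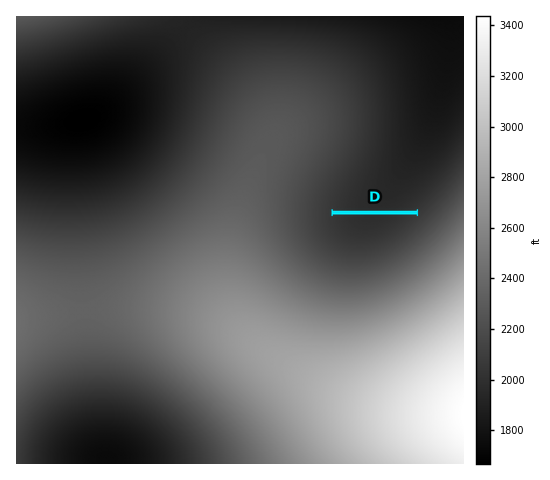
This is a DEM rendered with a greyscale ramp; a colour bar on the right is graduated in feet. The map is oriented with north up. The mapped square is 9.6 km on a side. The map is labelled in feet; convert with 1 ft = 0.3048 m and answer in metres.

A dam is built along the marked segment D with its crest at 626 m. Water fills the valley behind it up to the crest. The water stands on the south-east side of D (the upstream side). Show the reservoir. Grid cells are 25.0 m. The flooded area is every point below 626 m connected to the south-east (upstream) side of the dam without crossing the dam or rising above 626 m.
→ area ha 72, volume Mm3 7.51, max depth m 23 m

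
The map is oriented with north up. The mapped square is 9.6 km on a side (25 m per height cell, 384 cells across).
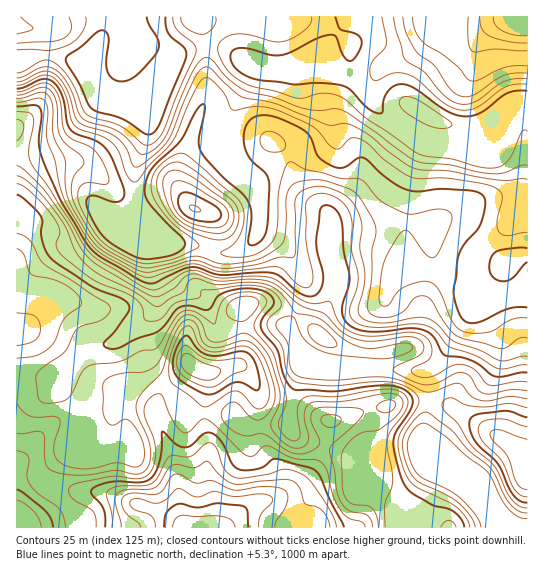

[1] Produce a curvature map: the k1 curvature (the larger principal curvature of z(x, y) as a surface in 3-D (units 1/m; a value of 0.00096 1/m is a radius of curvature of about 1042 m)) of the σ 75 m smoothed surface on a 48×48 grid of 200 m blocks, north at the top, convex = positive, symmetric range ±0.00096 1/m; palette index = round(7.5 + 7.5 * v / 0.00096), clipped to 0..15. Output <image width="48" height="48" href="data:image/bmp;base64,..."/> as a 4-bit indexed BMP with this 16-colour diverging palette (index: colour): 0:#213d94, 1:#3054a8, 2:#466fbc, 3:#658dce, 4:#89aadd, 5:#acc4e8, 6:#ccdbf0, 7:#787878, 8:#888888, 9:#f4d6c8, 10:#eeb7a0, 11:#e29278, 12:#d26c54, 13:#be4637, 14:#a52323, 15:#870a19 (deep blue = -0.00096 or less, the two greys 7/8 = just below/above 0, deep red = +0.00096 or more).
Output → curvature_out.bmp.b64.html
<image width="48" height="48" href="data:image/bmp;base64,Qk32BAAAAAAAAHYAAAAoAAAAMAAAADAAAAABAAQAAAAAAIAEAAATCwAAEwsAABAAAAAAAAAAlD0hAKhUMAC8b0YAzo1lAN2qiQDoxKwA8NvMAHh4eACIiIgAyNb0AKC37gB4kuIAVGzSADdGvgAjI6UAGQqHAIqpiHd6qHirzLqpdniJzM3bh3eJzduIi8yph3VqvMu7mJm7qIiJ25i8l3ib3JiIrriIiJmt/+qbd5q93bmJ2lSKmKzMuYiJz6d4rO///Mq7d7qazdypuWZ4msypiIeJz5d6vMu7hYvbiMhniaqpqnd4rMhoiHdo75ial3eKc1rqmbdWaKu7uod4zpV3iIZr7amYZ3eJdFzpm8h2atubynd43Xd3eIid2pqnd3eIdm7Xe9mYncZpy4Z461d3eJrduXnJd4iIZo+2a9mHnYVZu5d521Z3ebzsqom8mHiZeM+We7d3rGZ6y7qZzHZois3LmYiLuHiZmu13eqZ4zHed7u26zqmavNyqmJd4mYiJm9t3eqZY3am+y73d//7Mu7mKqJh2eZiJmauHirdo3rvMl4rN7//cupdoqJl3eJmZmIu5m8mK7aqYd3iJq6h4rKiImYl3eJmqmInd///N7IZHd3eImYZnm7qYinmHiJmImXjP///+ypZniIiJmYiaq6mGeomZmIh2iYiv+GnOurl4m+////7bqomGepmZh3eHiIif9TWduKqL//7d7//rl3mYibqYh3iIiIif+Fadtmev/Id4iazKdWiZmZqZiImYiIeP/Lu9pUjfynZmZ5qqdVaJmXmZmau7zLiuyJ3/7N/qrJd2Vomqh2d4mXeavMzM3bqap77///2XrbmHZ5mqh3d4iHiry6iKqZiaz/7M3bhmnMqYeJmqh3eJl4m7mHebqave/6iJq7hmm7uYd4iZiIiamJqpiJzcl3mb6lV3i8mHnMqYd3eJh3iaqKmHi9yXdmdoyneHabqIrciId3iZh3iaqqmHr8dXd3dlqpqnZ5mIrbd4iHiZh3iZmpmJ/4Znd3h4qay4dnmJrLiIiIiZmImXeYmu+nd3h3ibzO7Jh3iIq7mZmImJmYmHeIreuHd4h4i////ah3iJq6mYiZmJmZmHd6zbh2aKmJrf/cu6iImrzKmHiIiJmaqZiMuqh3e8qrveypiYd4q7uqqXiIiZmrzLqcmamIrLmrzsqXd4d5qpqImYiZmaq7u7uriJmau5eLzbmId4eJqYh2mpmZmZmYd4mriJqrqZiZrsmHeImZmYh2ipmYd4iHdmm7mZq7qqqXfep3eJmZmZh3m6mHZ3iHd3i8mZmqu6l1WvuHiJqZqqmIvKiIeIiIh3i8qZmYiZl2aO2YiJqqu7qayoiIibzLmGiu66mGaIiHd86oiau7uZiKp3iIrv7e7Jmd/8qFZ4iHiK7Jmruph4ial3ms7rhnrcuq7+qXd4iIiI3au6mId4mZl3m8uXZVeczGr/uYiIiIiIvsuXeId4iJl4mqmHdmeKqjj+qIiKmIiIr9hnd4d4iImHiZmYh3eJmXi8h3iKqIh3n9dneIiIeIqWeZiJiId4iHeJh4eJqYh2jbdneJiHd4qYiZh4iJl3iJmaqYd4mZiHnKd3iJmHd5mZqph3iJqYiczMy5h4qoiqu5mZmZqZmZiJmXZneJqqu4iImqqpqni8yqqqqqqqqYeJmHd3d4q7uw=="/>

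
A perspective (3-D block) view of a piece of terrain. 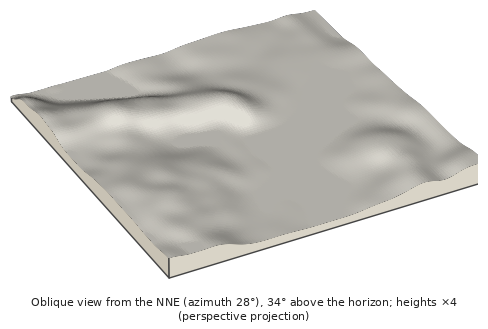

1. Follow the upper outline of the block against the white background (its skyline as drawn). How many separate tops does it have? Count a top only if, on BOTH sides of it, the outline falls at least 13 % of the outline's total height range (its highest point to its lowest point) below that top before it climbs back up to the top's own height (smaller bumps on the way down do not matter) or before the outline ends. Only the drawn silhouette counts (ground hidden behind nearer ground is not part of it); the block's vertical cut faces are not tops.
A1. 1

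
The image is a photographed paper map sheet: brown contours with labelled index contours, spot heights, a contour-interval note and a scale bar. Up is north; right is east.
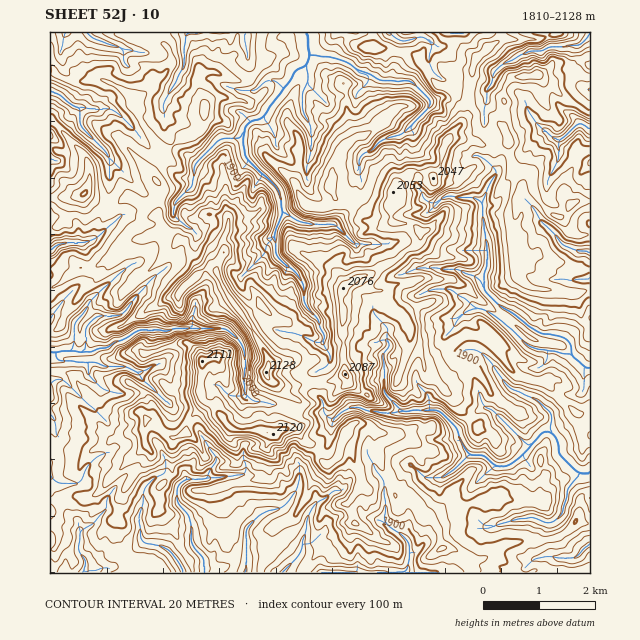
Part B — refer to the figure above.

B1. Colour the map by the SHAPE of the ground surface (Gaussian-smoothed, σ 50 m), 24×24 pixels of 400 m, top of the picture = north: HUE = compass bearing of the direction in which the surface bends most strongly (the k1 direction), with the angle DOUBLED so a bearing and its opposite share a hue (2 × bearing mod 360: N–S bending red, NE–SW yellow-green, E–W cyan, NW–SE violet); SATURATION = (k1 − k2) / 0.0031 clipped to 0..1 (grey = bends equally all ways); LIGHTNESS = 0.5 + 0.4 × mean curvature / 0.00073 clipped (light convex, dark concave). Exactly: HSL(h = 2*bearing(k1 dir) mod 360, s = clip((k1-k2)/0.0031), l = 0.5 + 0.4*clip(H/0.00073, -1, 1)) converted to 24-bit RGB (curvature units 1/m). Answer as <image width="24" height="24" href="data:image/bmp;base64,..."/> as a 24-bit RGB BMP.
<image width="24" height="24" href="data:image/bmp;base64,Qk32BgAAAAAAADYAAAAoAAAAGAAAABgAAAABABgAAAAAAMAGAAATCwAAEwsAAAAAAAAAAAAAk7xdSjOBeYlUdqyTsMDNiiWGQWzIgY9FLUCFzLGWO3dtxWyXkjRMl3gxrZRSK5xT0mKlUKVWibuwo4WzZphhUJhHa6gyN17JzcieLy53r46DZ6hLWSocg8lyRSxpo72QMjx/w7WinYmANWuBcUp2uHxTu+ngjByPQYQ5sNKPcWJTWoqFvK3QrK3Ty6rifYFFsoF2Unw9UKtGuGxBwm/GYceYYyZUjpt0mG9eMHI0xnSWJmOtiDnJrOSYXR4slF64ksOsm3mfhGyDk2tOUWQdZUYXCj4k8czLZWmgmmy6fDXE0bGSObulDwpj2uDxy6zcl1WSj35pLntUwS1wFZEV1m16RUi0lsikgq+lqG3CRJWit6nJpZ7Gjpa9X0K2jdBdkl1rWIyTwoSjyVp0OpIyrDsjY2UIPGEFnGsjwJ1jP7J4SytrsMvkWsxzjUlzYodPjkQvEjkP7JFwFWgWcXspwGBOqFSjbFQvqLWNn2WZU5t0kVN72VNy1X+kQeOcaBhZWagZ5c6GLBxved6tzWG4YaJYm1tZgmKKd8Gnls+iUAowm9IsZKzBSbw+azZuyYaRmmRZcJOHXWmhkFCeseeyVFvHuiGkxOXQlqTntM7m2LjqZsuXDTpD8tnxkbDfjIzT0bfmxxynOdKQl9G1chQ4cMafXDlzm7iCjV+4c7qFTGyKPcB82qZ7Kg4m1qh0idSKJBtVd04ni6A7xlc43SAtKTMAd+0ANB4AJzECzpkeh7+WmCFzmeHYYBooO7xVYLmaR8/WbqjLYlLDf/LFrRSYWUO54c+PrKpJAQJA8+/YRKh+dEOSjmLN1fbsEgQv9O7XSzCkiLmtlF+NXcttjBVAkrrfutDXTGefY3E4al4zgjQR817VYfHWI1Nh1fTo69nyAwAz8PnSl2W/hqW6LiKGza5kKxR74smFUa6SbWF7h41ggCpjoOG3QokfgXI9djlFhtGOMCqi9mrkBjMAMDMATmgANkEANSwCMwAZoeuGbmREiMlSlhh+ratZkEWpWLZEe72ARl2Bone2v+LXoSCHsSY/knI/nLRT0po/E2tfk5IXfBD/4Lz0+OvTCC6Mu5Tbz/zok0e8oc6/LAM1mM9swLKGdk6Apta/xVarUJhZJG5Gw5IeTRYZkG9LoXKPYrNpsGS5yT2LMpqD7Ha5IGFL+dLpJRGVpOibSCCLts2JpNaJHgUvm8yUwWh6UptpwVKCOZkf2i5Lhubbagx0n6DDns3Mg6PAfnLEu4PAko/NwIa5Nn9CvlDBKFEz5mPC7NGYHoZkMdcyMwARMsZwfcJ7WXe91YbFjKMvmZIZ57gT4mgXEihLy8uojXRvcqKcgaDFIk4JO0IQrXBut5a3YYiNhJWzM3WF8OLOj3w9JE0Uf430qbvUmsHJawY1dH4wmUtD1JydUqWYlLRfEQ0svsejhqiSiSlHhFYb2JnAZHCtO39ae4VcsqOCHYi2vzbDwuKRrnzLYWHRAEUcLh8FLiwFcMyKr4K/aMWORN/S4KLYkZt0Jx9mr7+YhjlZ3WDiTpdOkX/FueC7SGief5utr6FmDY9dPaCHw9JqSzC199TiGgEy0+v4tqDaXaKjgVqc2c+8sBo/HzwBl0scHlZ9qK9rTMHBkEyto5bOQ0Gj2sCYJzRdlExXp8mgxGZrFUZe1tSIJNtlMwAapPnHOyqB0sS2P1J1XoiW69LOf27X2M/wrKDVJmF3uZeEkMGERIKYnaJPtFQv2PPbKgknksmOmV5uxIZ5DDshz+ylKhA2zPfmnDOEGnWKz7WjZH4rNatZZrxwbzVr3px6OFs1o0ywUblWbahrMzie2qOgdPWJTAo4l9LdsFB7dbV1kVug5L7JEWskFWJmx7FTf9BeNBh5jKlz1KvT4UJwFkkNMTJx68PFd33JaVCCs82hjEg7SmEOR4cHxm1db0YccVYquqJaWZJYYEmFwLGfq23EuTfSH2BS1N+VOix5SIaPS7RUtZy58djzAo2fm3E1yqSDR0CAu7N/gkaJ0KpyXm3lhyIukJvHhcTGi8DFxYybG09VvrqEr0dcyT9stDZSR4s/XkJ8krp8Ute6XoA2VE4bMAMVZdBvwbKAIFR21WV/abBedL2td1BJZaC/gaahxruoTDeJpHtrJiTQ0M6GhIOyX01/yZSpWJ6bT4CDgbc/Mg8LmZZBTVWhftbNjnmnz5WNPXIeCH0nt5no3K/kooDVQ5Z7qKFXhCcoq400YaVxdrFFR55GklKNeTiQvcCPnJZuXEtuomi4oMLgo+DQrB/BgGIqT69zTpiJ4Zixw3vaLJQAfZYAFVop"/>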